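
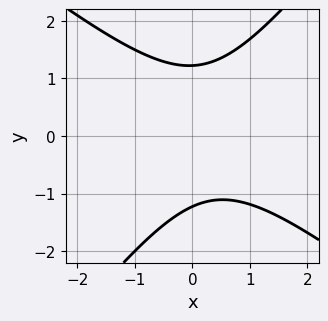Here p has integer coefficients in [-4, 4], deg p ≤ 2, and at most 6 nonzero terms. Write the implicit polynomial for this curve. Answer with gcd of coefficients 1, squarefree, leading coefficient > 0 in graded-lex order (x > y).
2*x^2 + x*y - 2*y^2 - x + 3

(a) The degree is 2 — no degree-1 curve has this shape.
(b) From the visible intercepts: no x-intercept at any integer in the box.
(c) These observations pin down the coefficients.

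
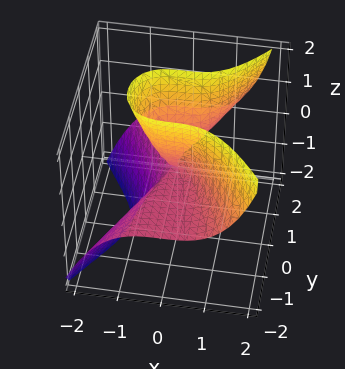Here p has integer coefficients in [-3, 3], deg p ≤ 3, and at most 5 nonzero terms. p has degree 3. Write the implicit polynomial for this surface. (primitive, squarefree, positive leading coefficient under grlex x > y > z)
(a) Degree: the shape is more complex than any degree-2 surface, so deg p = 3.
(b) From the axis intercepts and sections: the visible y-axis segment lies entirely on the surface; it crosses the x-axis at the gridline x = 0.
(c) Fitting integer coefficients to these (and the overall shape) gives p.

3*x^3 - 3*y^2*z + y*z + z^2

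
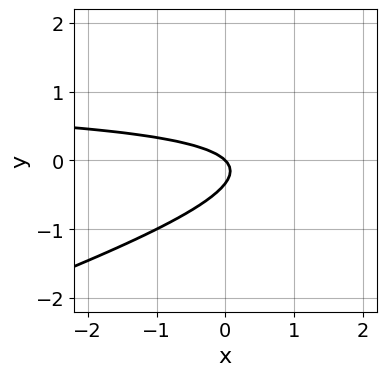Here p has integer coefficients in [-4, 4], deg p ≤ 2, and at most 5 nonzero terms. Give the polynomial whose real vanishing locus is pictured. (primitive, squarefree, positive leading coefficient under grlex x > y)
(a) The degree is 2 — no degree-1 curve has this shape.
(b) Observable constraints: it crosses the y-axis at the gridline y = 0; one x-axis crossing is at x = 0.
(c) Matching integer coefficients to the picture gives p.

x*y - 3*y^2 - x - y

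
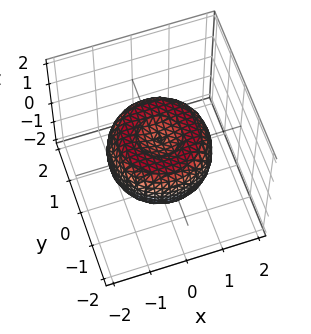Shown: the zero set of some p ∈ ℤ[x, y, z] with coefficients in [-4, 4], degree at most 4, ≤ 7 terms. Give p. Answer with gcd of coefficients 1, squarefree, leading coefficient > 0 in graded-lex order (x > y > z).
1. Degree: no degree-3 surface has this shape, so deg p = 4.
2. Symmetry: every cross-section ⟂ z is a circle, so x, y appear only via x² + y².
3. Observable constraints: a circular section at z = 0 has radius between 1 and 2.
4. These observations pin down the coefficients.

2*x^4 + 4*x^2*y^2 + 2*y^4 - 3*x^2 - 3*y^2 + 3*z^2 - 1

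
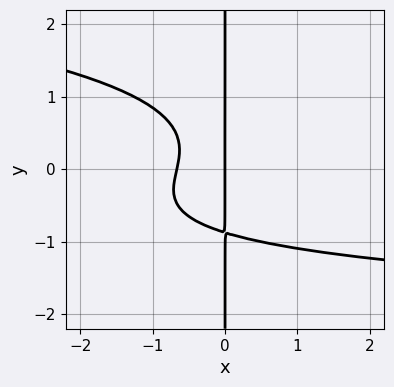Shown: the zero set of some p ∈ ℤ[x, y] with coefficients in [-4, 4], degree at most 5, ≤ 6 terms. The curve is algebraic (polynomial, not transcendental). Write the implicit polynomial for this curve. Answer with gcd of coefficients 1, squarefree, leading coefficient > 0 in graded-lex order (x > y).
3*x*y^3 + x^2*y + 3*x^2 + 2*x

First, the degree is 4 — no degree-3 curve has this shape.
Then, from the axis intercepts and sections: one x-axis crossing is at x = 0; the visible y-axis segment lies entirely on the curve.
Finally, these observations pin down the coefficients.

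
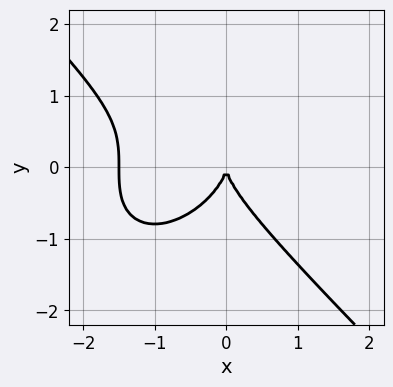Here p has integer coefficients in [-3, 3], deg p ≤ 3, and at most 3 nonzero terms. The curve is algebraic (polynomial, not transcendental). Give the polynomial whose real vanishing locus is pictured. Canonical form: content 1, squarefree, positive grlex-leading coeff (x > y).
(a) deg p = 3. A generic line meets the curve in up to 3 points.
(b) Against the integer gridlines: one x-axis crossing is at x = 0; one y-axis crossing is at y = 0.
(c) Putting this together gives p.

2*x^3 + 2*y^3 + 3*x^2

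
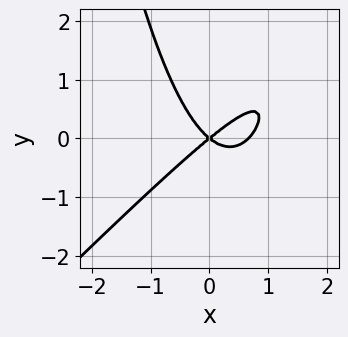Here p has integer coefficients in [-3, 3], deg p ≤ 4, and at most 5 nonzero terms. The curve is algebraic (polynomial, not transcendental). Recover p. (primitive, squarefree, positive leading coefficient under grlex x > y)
3*x^3 - 3*x^2*y - 2*x^2 + 3*y^2

(a) The degree is 3 — no degree-2 curve has this shape.
(b) From the axis intercepts and sections: it meets the x-axis at x = 0 (among the integer gridlines); it crosses the y-axis at the gridline y = 0.
(c) These observations pin down the coefficients.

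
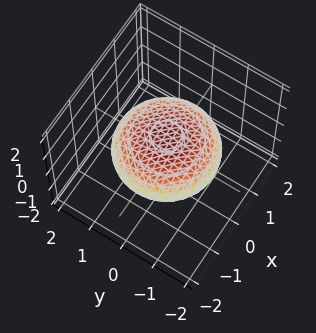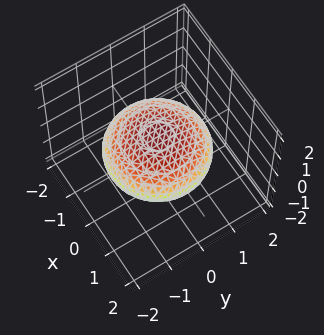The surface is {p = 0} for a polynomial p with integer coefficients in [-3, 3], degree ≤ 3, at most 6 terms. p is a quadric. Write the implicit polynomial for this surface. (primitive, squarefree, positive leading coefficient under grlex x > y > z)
(a) The degree is 2 — a closed, bounded, convex surface; a quadric.
(b) Symmetries: the z ↦ −z reflection is a symmetry, so z appears only in even powers; the surface is invariant under rotation about z: p = q(x² + y², z).
(c) From the visible intercepts: a circular section at z = 0 has radius between 1 and 2.
(d) Assembling these constraints gives the stated polynomial.

x^2 + y^2 + 3*z^2 - 2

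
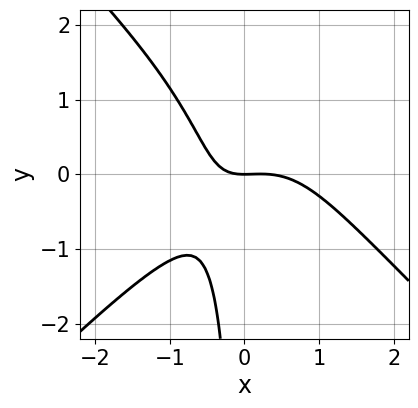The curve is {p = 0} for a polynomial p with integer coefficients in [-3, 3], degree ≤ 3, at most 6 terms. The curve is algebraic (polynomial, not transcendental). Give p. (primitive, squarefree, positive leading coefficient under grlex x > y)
First, deg p = 3. A generic line meets the curve in up to 3 points.
Next, reading off the gridlines: it meets the y-axis at y = 0 (among the integer gridlines); one x-axis crossing is at x = 0.
Finally, solving for integer coefficients yields p as stated.

3*x^3 - 3*x*y^2 - x^2 + 3*x*y + 3*y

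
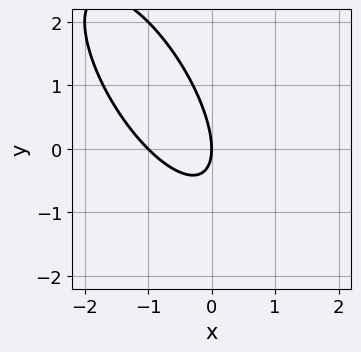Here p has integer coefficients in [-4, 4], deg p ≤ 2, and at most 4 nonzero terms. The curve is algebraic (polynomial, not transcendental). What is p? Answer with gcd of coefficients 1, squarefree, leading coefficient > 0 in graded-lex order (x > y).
2*x^2 + 2*x*y + y^2 + 2*x

The degree is 2 — a generic line meets the curve in up to 2 points.
From the visible intercepts: among the integer gridlines, it crosses the x-axis at x ∈ {-1, 0}; it meets the y-axis at y = 0 (among the integer gridlines).
Assembling these constraints gives the stated polynomial.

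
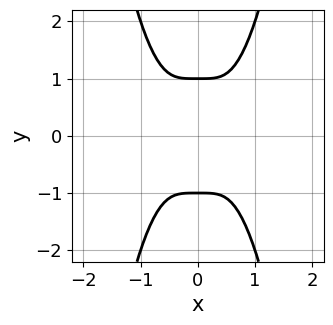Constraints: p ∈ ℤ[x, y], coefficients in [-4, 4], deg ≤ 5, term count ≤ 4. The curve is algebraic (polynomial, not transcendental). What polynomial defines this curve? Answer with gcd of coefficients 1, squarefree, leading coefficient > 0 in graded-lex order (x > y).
3*x^4 - y^2 + 1

1. The degree is 4 — no degree-3 curve has this shape.
2. Symmetries: the x ↦ −x reflection is a symmetry, so x appears only in even powers; it's symmetric under y → −y, forcing even powers of y.
3. Reading off the gridlines: the y-axis gridline crossings are at y ∈ {-1, 1}; the curve avoids every integer x-axis point in the box.
4. Fitting integer coefficients to these (and the overall shape) gives p.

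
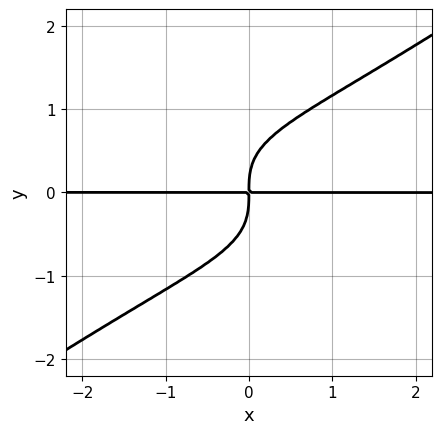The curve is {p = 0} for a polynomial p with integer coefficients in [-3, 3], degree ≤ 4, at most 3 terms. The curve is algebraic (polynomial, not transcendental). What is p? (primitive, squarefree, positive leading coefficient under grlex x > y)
First, the degree is 4 — a generic line meets the curve in up to 4 points.
Next, reading off the gridlines: every point of the x-axis in the box is on the curve.
Finally, together with the visible shape, these determine p as stated.

x^2*y^2 - 2*y^4 + 2*x*y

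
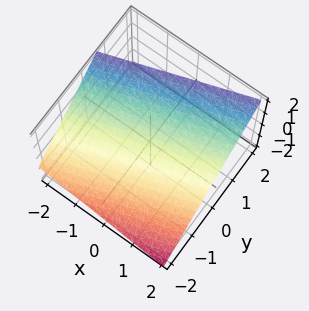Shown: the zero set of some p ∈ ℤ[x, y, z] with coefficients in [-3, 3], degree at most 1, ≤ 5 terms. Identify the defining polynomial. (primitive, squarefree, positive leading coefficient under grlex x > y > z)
x - 3*y + 3*z - 2

The degree is 1 — every cross-section is a straight line — this is a plane.
Against the integer gridlines: it crosses the x-axis at the gridline x = 2.
These observations pin down the coefficients.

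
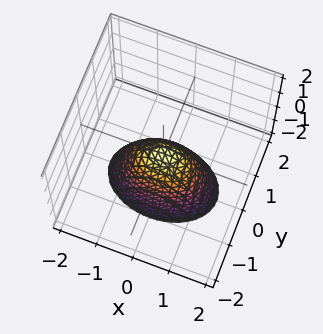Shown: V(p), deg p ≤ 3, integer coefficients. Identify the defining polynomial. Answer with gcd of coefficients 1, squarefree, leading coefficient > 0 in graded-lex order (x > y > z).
x^2 + 2*y^2 + z

First, the degree is 2 — a paraboloid; a quadric.
Then, symmetries: mirror symmetry x ↦ −x ⇒ only even powers of x; the y ↦ −y reflection is a symmetry, so y appears only in even powers.
Then, against the integer gridlines: one x-axis crossing is at x = 0; it crosses the y-axis at the gridline y = 0; one z-axis crossing is at z = 0.
Finally, the integer polynomial consistent with all of this is the stated p.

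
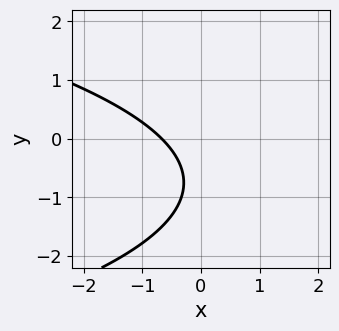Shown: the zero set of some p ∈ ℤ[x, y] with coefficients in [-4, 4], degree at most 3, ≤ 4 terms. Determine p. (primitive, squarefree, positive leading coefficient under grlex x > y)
2*y^2 + 3*x + 3*y + 2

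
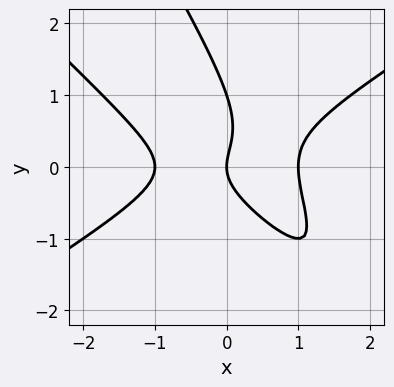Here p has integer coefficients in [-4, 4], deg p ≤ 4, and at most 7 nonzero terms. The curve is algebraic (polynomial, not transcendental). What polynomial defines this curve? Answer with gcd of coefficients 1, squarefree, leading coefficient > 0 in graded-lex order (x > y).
x^3 - 2*x*y^2 - y^3 + y^2 - x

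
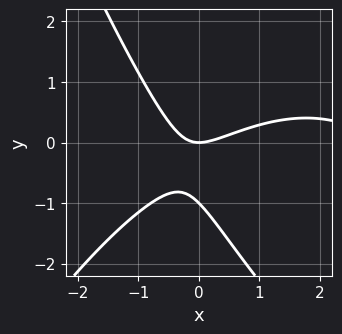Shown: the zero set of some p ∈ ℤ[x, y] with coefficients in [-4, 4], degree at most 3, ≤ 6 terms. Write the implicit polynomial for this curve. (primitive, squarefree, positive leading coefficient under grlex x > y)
x^3 - 3*x^2 + 3*x*y + 3*y^2 + 3*y

1. deg p = 3.
2. Checking where it meets the axes: it crosses the x-axis at the gridline x = 0; among the integer gridlines, it crosses the y-axis at y ∈ {-1, 0}.
3. Putting this together gives p.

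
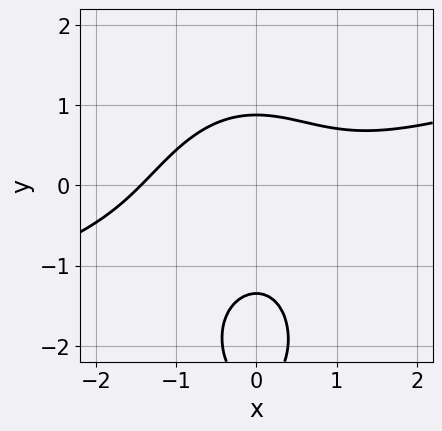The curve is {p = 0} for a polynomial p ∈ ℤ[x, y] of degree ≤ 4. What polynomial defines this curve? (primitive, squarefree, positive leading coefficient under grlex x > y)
1. Degree: the shape is more complex than any degree-2 curve, so deg p = 3.
2. Matching integer coefficients to the picture gives p.

x^3 - 3*x^2*y - y^3 - 3*y^2 + 3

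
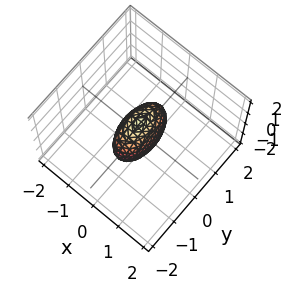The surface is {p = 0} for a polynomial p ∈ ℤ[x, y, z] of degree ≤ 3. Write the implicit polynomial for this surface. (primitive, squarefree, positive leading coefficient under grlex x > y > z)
First, the degree is 2 — bounded and convex; a quadric.
Then, symmetries: the x ↦ −x reflection is a symmetry, so x appears only in even powers; mirror symmetry y ↦ −y ⇒ only even powers of y; mirror symmetry z ↦ −z ⇒ only even powers of z.
Then, from the axis intercepts and sections: the y-axis gridline crossings are at y ∈ {-1, 1}; among the integer gridlines, it crosses the z-axis at z ∈ {-1, 1}.
Finally, together with the visible shape, these determine p as stated.

3*x^2 + y^2 + z^2 - 1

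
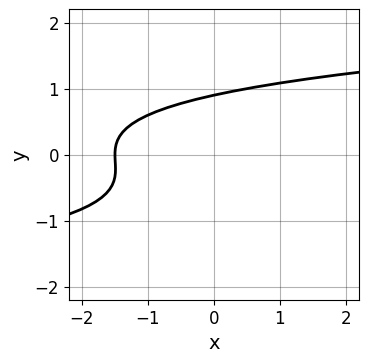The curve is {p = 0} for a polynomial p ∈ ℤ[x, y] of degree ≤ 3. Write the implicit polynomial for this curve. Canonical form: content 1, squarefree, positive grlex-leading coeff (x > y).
3*y^3 + y^2 - 2*x - 3

First, the degree is 3 — a generic line meets the curve in up to 3 points.
Finally, matching integer coefficients to the picture gives p.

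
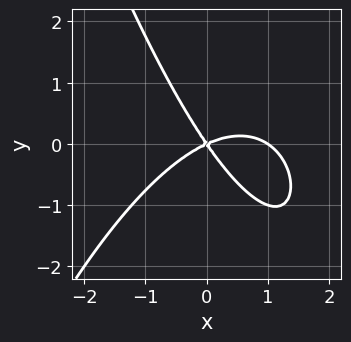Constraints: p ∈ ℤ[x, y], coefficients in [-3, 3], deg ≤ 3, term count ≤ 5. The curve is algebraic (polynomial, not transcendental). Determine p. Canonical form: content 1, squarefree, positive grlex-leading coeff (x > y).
1. The degree is 3 — a generic line meets the curve in up to 3 points.
2. Observable constraints: the x-axis gridline crossings are at x ∈ {0, 1}; it meets the y-axis at y = 0 (among the integer gridlines).
3. Assembling these constraints gives the stated polynomial.

2*x^3 - 2*x^2 + 3*x*y + 3*y^2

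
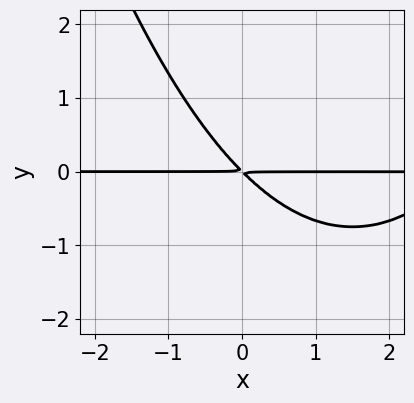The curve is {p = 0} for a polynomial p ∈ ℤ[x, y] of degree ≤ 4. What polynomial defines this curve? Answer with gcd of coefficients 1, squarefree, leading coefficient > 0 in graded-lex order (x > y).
(a) The degree is 3 — a generic line meets the curve in up to 3 points.
(b) Observable constraints: the visible x-axis segment lies entirely on the curve.
(c) Putting this together gives p.

x^2*y - 3*x*y - 3*y^2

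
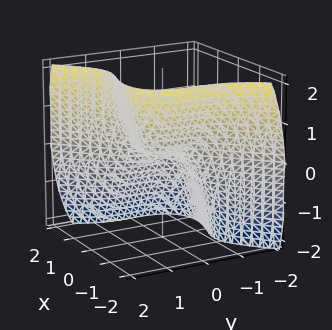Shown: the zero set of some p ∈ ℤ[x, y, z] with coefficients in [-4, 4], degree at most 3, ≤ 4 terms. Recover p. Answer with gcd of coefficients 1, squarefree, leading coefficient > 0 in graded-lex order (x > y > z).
3*x^3 - x*z^2 - 3*y^3 + 3*z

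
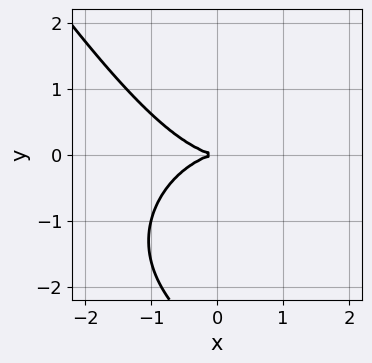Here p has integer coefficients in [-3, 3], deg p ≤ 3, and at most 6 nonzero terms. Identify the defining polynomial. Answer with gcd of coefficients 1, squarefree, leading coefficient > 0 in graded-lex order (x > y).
1. deg p = 3.
2. Checking where it meets the axes: one x-axis crossing is at x = 0; it meets the y-axis at y = 0 (among the integer gridlines).
3. Putting this together gives p.

x^3 + x*y^2 + y^3 + 3*y^2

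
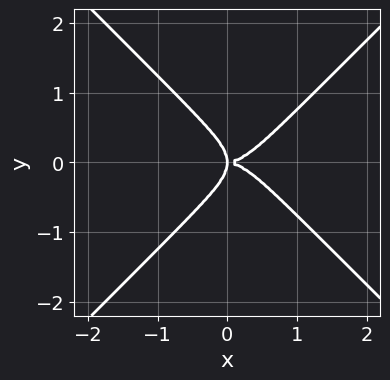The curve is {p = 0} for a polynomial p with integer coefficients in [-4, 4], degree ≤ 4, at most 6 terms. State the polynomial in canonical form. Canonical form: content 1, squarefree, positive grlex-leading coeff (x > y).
(a) The degree is 4 — a generic line meets the curve in up to 4 points.
(b) Symmetries: the y ↦ −y reflection is a symmetry, so y appears only in even powers.
(c) Against the integer gridlines: one y-axis crossing is at y = 0; it meets the x-axis at x = 0 (among the integer gridlines).
(d) Solving for integer coefficients yields p as stated.

x^4 + 2*x^2*y^2 - 3*y^4 - 2*x*y^2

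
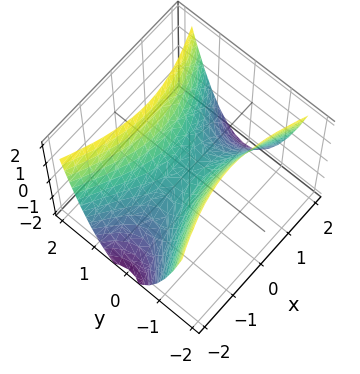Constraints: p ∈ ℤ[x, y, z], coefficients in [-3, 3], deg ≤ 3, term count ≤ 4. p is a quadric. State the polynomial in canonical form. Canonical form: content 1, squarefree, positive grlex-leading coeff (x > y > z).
x^2 - 3*y^2 + 2*z

Degree: a hyperbolic paraboloid; a quadric, so deg p = 2.
Symmetries: mirror symmetry y ↦ −y ⇒ only even powers of y; it's symmetric under x → −x, forcing even powers of x.
Against the integer gridlines: one z-axis crossing is at z = 0; it meets the x-axis at x = 0 (among the integer gridlines); one y-axis crossing is at y = 0.
Putting this together gives p.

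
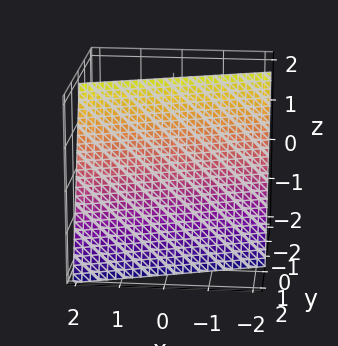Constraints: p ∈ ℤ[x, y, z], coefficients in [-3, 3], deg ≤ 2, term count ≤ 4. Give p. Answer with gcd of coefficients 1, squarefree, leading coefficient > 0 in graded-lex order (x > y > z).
x - 3*y - z + 2

deg p = 1. Every cross-section is a straight line — this is a plane.
Against the integer gridlines: one z-axis crossing is at z = 2; one x-axis crossing is at x = -2.
Solving for integer coefficients yields p as stated.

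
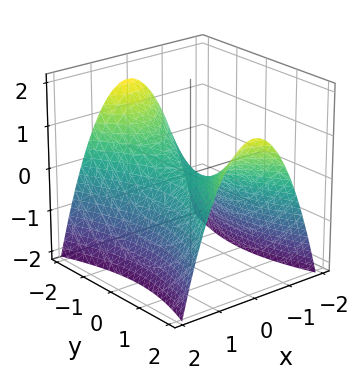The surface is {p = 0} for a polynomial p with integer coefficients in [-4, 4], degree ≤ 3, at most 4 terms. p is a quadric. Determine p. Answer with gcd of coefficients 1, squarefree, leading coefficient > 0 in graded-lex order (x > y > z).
3*x^2 - y^2 + 3*z

(a) The degree is 2 — a saddle surface; a quadric.
(b) Symmetries: it's symmetric under y → −y, forcing even powers of y; the x ↦ −x reflection is a symmetry, so x appears only in even powers.
(c) Observable constraints: it meets the z-axis at z = 0 (among the integer gridlines); it meets the x-axis at x = 0 (among the integer gridlines); one y-axis crossing is at y = 0.
(d) Fitting integer coefficients to these (and the overall shape) gives p.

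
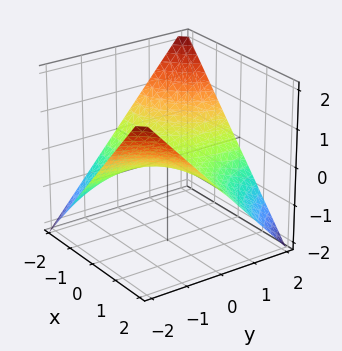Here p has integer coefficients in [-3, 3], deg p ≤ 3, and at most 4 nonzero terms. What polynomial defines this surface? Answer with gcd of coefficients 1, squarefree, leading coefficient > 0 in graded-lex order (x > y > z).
The degree is 2 — a hyperbolic paraboloid; a quadric.
Checking where it meets the axes: the visible y-axis segment lies entirely on the surface; the visible x-axis segment lies entirely on the surface; it crosses the z-axis at the gridline z = 0.
Assembling these constraints gives the stated polynomial.

x*y + 2*z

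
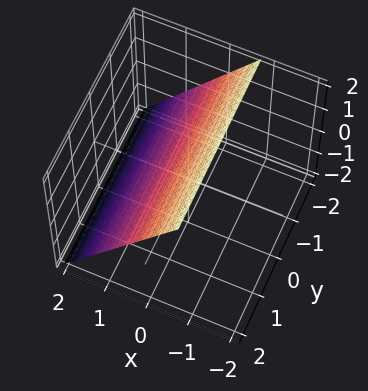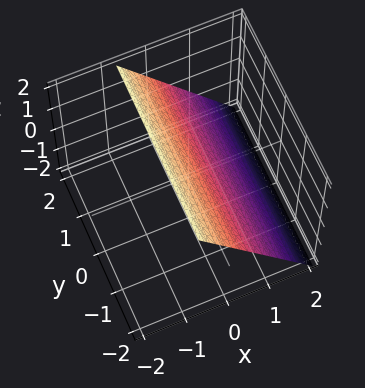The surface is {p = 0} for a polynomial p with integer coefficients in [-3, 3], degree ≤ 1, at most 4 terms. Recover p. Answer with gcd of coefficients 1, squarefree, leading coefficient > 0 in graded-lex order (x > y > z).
3*x + 2*z - 2

First, degree: the surface is flat (a plane), so deg p = 1.
Then, checking where it meets the axes: it misses every integer gridline on the y-axis; it meets the z-axis at z = 1 (among the integer gridlines).
Finally, assembling these constraints gives the stated polynomial.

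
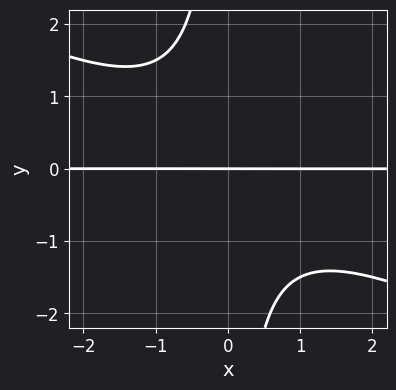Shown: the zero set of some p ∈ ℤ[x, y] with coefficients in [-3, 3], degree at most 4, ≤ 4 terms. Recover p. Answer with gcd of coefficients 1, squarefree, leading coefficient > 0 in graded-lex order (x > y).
x^2*y + 2*x*y^2 + 2*y

First, deg p = 3. A generic line meets the curve in up to 3 points.
Next, checking where it meets the axes: every point of the x-axis in the box is on the curve; one y-axis crossing is at y = 0.
Finally, these observations pin down the coefficients.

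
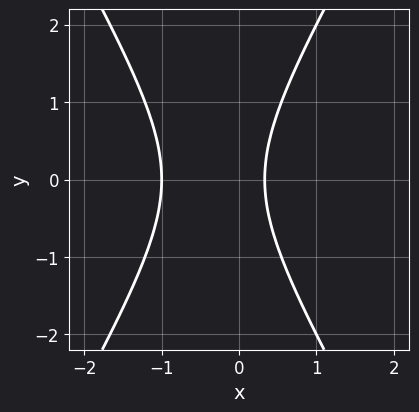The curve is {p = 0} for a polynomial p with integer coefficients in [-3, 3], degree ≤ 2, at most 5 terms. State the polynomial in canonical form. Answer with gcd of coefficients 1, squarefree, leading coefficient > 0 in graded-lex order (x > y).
(a) deg p = 2.
(b) Symmetries: mirror symmetry y ↦ −y ⇒ only even powers of y.
(c) From the visible intercepts: no y-intercept at any integer in the box; it crosses the x-axis at the gridline x = -1.
(d) Together with the visible shape, these determine p as stated.

3*x^2 - y^2 + 2*x - 1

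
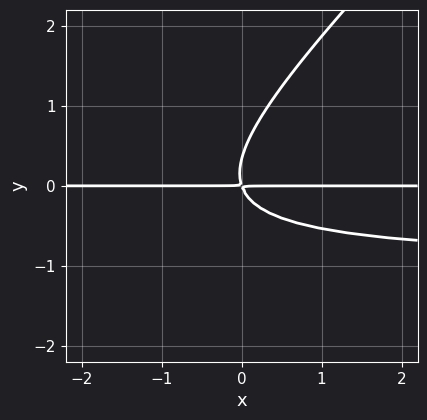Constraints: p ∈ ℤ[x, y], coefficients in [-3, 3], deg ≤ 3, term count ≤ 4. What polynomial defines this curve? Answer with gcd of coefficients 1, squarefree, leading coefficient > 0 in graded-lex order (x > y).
The degree is 3 — the shape is more complex than any degree-2 curve.
Against the integer gridlines: every point of the x-axis in the box is on the curve.
Putting this together gives p.

3*x*y^2 - 3*y^3 + 3*x*y + y^2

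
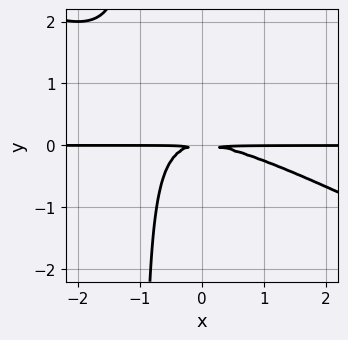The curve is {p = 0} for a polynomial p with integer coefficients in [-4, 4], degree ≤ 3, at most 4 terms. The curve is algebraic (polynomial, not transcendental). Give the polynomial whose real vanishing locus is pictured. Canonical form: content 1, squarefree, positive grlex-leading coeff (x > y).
x^2*y + 2*x*y^2 + 2*y^2

1. The degree is 3 — the shape is more complex than any degree-2 curve.
2. From the visible intercepts: every point of the x-axis in the box is on the curve.
3. Fitting integer coefficients to these (and the overall shape) gives p.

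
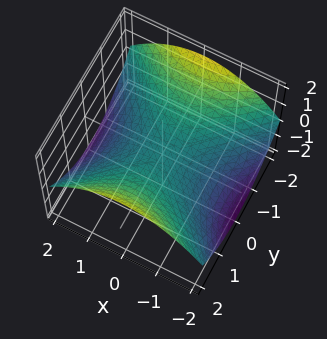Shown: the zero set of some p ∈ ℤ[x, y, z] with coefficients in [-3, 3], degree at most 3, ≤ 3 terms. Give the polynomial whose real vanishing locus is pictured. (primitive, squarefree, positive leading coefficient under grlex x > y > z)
(a) deg p = 2. A hyperbolic paraboloid; a quadric.
(b) Symmetries: mirror symmetry x ↦ −x ⇒ only even powers of x; the y ↦ −y reflection is a symmetry, so y appears only in even powers.
(c) Checking where it meets the axes: it crosses the y-axis at the gridline y = 0; one x-axis crossing is at x = 0; it meets the z-axis at z = 0 (among the integer gridlines).
(d) Solving for integer coefficients yields p as stated.

x^2 - y^2 + 3*z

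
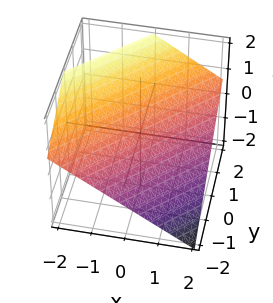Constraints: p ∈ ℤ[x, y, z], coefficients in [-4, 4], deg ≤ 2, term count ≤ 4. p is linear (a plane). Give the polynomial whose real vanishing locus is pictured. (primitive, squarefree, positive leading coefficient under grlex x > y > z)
1. The degree is 1 — the surface is flat (a plane).
2. From the visible intercepts: one x-axis crossing is at x = 1; it meets the y-axis at y = -1 (among the integer gridlines).
3. Together with the visible shape, these determine p as stated.

2*x - 2*y + 3*z - 2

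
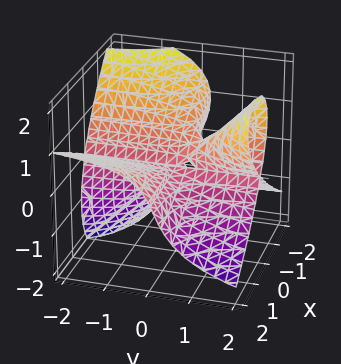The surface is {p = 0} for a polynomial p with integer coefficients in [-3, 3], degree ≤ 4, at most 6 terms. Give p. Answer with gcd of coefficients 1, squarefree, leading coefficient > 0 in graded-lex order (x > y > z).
deg p = 3. The shape is more complex than any degree-2 surface.
Observable constraints: it meets the z-axis at z = 0 (among the integer gridlines); every point of the x-axis in the box is on the surface.
Assembling these constraints gives the stated polynomial. Check: (0, -2, 0) on the y-axis lies on the surface, and p(0, -2, 0) = 0. ✓

x^2*y - x*y*z - y*z^2 + z^3 + x*z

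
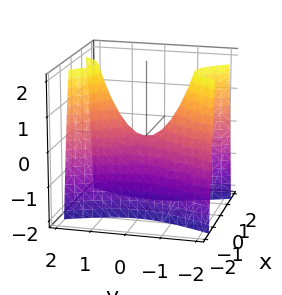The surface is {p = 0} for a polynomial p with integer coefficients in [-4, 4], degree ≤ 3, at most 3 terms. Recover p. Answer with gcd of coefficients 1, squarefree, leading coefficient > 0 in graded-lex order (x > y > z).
3*x^2 - y^2 + z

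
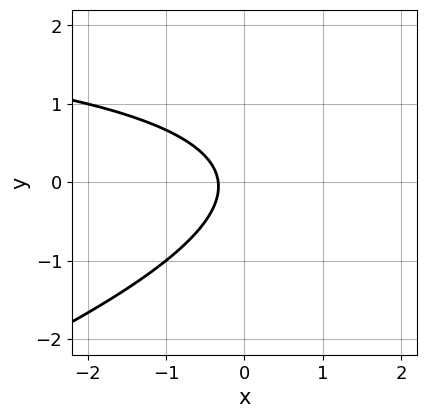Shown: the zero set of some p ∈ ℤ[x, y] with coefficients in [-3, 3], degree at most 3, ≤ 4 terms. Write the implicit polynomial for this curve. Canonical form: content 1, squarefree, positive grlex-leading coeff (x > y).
x*y - 3*y^2 - 3*x - 1

First, the degree is 2 — no degree-1 curve has this shape.
Next, observable constraints: it misses every integer gridline on the y-axis.
Finally, solving for integer coefficients yields p as stated.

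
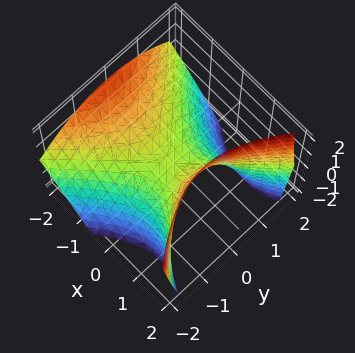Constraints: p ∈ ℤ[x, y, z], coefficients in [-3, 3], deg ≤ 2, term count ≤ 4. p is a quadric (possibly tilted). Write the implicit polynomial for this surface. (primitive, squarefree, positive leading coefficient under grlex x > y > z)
2*x^2 + 2*x*z - 2*y^2 - 3*z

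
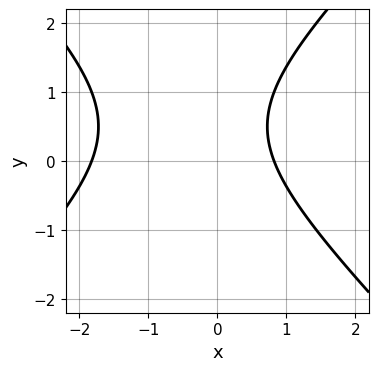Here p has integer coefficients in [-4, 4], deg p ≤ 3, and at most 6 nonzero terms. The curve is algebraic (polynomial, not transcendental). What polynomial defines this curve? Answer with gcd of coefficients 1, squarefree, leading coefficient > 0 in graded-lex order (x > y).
2*x^2 - 2*y^2 + 2*x + 2*y - 3

The degree is 2 — a generic line meets the curve in up to 2 points.
From the axis intercepts and sections: no y-intercept at any integer in the box.
Fitting integer coefficients to these (and the overall shape) gives p.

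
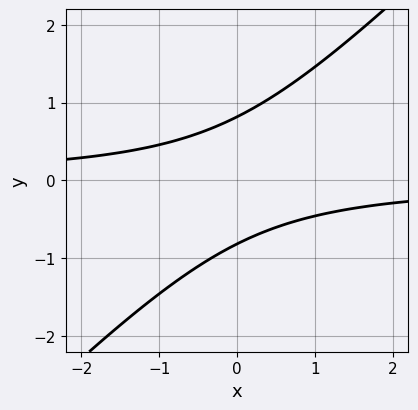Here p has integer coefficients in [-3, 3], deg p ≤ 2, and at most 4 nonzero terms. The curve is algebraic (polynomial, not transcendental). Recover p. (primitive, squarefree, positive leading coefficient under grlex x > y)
3*x*y - 3*y^2 + 2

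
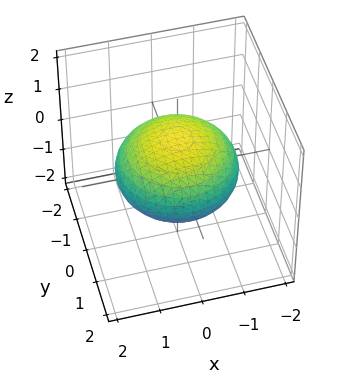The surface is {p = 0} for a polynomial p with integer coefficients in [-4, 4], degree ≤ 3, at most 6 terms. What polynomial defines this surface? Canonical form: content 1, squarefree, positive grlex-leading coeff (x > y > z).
(a) Degree: a closed, bounded, convex surface; a quadric, so deg p = 2.
(b) Symmetries: mirror symmetry z ↦ −z ⇒ only even powers of z; the surface is invariant under rotation about z: p = q(x² + y², z).
(c) From the visible intercepts: a circular section at z = 0 has radius between 1 and 2; the z-axis gridline crossings are at z ∈ {-1, 1}.
(d) Together with the visible shape, these determine p as stated.

x^2 + y^2 + 2*z^2 - 2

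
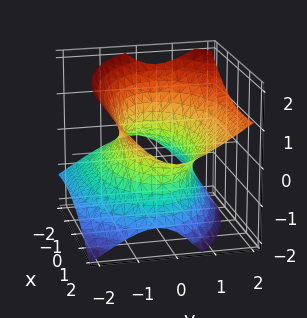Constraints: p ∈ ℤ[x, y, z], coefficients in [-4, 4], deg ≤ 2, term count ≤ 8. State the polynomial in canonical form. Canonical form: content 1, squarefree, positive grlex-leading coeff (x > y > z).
x^2 - 2*x*z + 3*y^2 - 2*y*z - 3*z^2 - 3

(a) Degree: the shape is more complex than any degree-1 surface, so deg p = 2.
(b) Checking where it meets the axes: the y-axis gridline crossings are at y ∈ {-1, 1}; it misses every integer gridline on the z-axis.
(c) Fitting integer coefficients to these (and the overall shape) gives p.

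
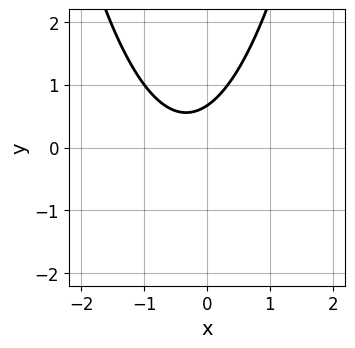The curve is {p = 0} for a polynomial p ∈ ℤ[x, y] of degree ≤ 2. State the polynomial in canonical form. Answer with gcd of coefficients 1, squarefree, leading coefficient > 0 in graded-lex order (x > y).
3*x^2 + 2*x - 3*y + 2

(a) Degree: a generic line meets the curve in up to 2 points, so deg p = 2.
(b) Against the integer gridlines: no x-intercept at any integer in the box.
(c) Solving for integer coefficients yields p as stated.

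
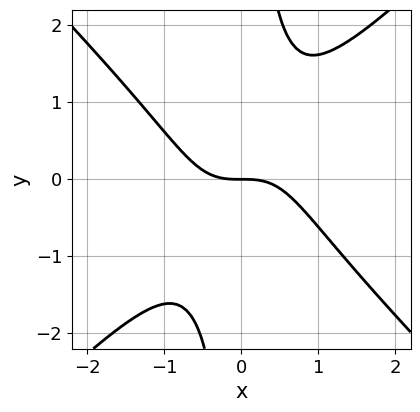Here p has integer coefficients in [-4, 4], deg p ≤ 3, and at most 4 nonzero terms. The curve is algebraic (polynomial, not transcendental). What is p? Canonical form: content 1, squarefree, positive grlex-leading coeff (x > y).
x^3 - x*y^2 + y

The degree is 3 — no degree-2 curve has this shape.
From the axis intercepts and sections: one y-axis crossing is at y = 0; one x-axis crossing is at x = 0.
Putting this together gives p.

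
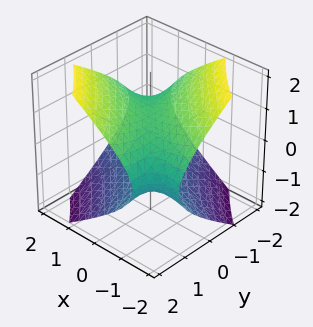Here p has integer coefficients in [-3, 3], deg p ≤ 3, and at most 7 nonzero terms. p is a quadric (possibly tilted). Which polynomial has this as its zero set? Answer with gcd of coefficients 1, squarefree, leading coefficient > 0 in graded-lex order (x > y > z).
First, degree: a generic line meets the surface in up to 2 points, so deg p = 2.
Then, reading off the gridlines: it misses every integer gridline on the x-axis; the surface avoids every integer y-axis point in the box.
Finally, matching integer coefficients to the picture gives p.

x^2 + 3*x*y + y^2 - 3*z^2 + 2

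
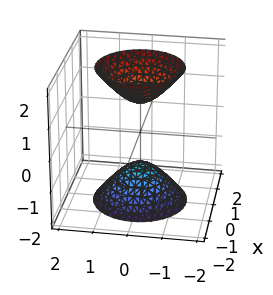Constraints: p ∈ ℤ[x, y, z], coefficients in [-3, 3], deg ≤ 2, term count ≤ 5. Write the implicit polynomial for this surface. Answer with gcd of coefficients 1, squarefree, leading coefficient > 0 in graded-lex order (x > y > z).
1. There are 2 components. They look like related sheets of one shape, so recover p as a whole.
2. deg p = 2. Two sheets facing apart; a quadric.
3. Symmetries: rotational symmetry about the z-axis ⇒ p depends on x, y only through x² + y²; it's symmetric under z → −z, forcing even powers of z.
4. Observable constraints: no y-intercept at any integer in the box; a circular section at z = 2 has radius between 1 and 2; the z-axis gridline crossings are at z ∈ {-1, 1}; it misses every integer gridline on the x-axis.
5. Putting this together gives p.

2*x^2 + 2*y^2 - z^2 + 1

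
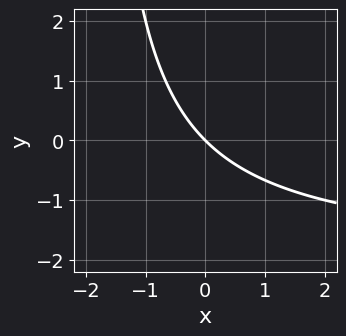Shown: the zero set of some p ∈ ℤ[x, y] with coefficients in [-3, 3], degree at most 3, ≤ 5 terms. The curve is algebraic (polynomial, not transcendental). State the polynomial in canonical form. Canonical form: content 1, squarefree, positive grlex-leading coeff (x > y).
x*y + 2*x + 2*y

1. The degree is 2 — the shape is more complex than any degree-1 curve.
2. Observable constraints: one y-axis crossing is at y = 0; it meets the x-axis at x = 0 (among the integer gridlines).
3. Matching integer coefficients to the picture gives p.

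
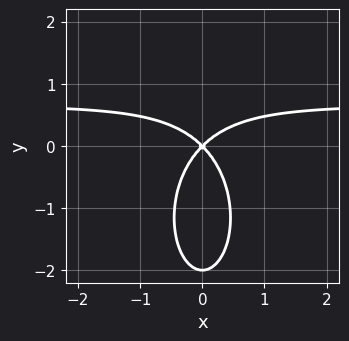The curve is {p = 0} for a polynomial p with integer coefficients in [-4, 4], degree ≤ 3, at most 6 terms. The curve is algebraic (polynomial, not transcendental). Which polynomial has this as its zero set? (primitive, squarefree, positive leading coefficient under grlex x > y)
3*x^2*y + y^3 - 2*x^2 + 2*y^2

Degree: no degree-2 curve has this shape, so deg p = 3.
Symmetries: it's symmetric under x → −x, forcing even powers of x.
From the visible intercepts: it crosses the x-axis at the gridline x = 0; among the integer gridlines, it crosses the y-axis at y ∈ {-2, 0}.
Fitting integer coefficients to these (and the overall shape) gives p.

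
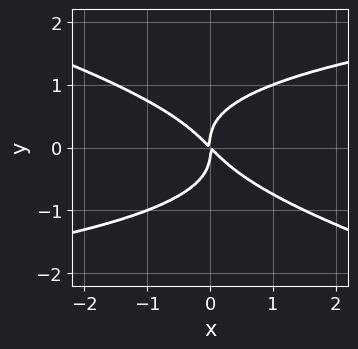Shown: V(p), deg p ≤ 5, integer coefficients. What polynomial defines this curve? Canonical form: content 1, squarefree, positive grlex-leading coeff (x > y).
x*y^3 + 3*y^4 - 2*x^2 - 2*x*y

1. The degree is 4 — the shape is more complex than any degree-3 curve.
2. From the visible intercepts: it meets the x-axis at x = 0 (among the integer gridlines); it crosses the y-axis at the gridline y = 0.
3. Solving for integer coefficients yields p as stated.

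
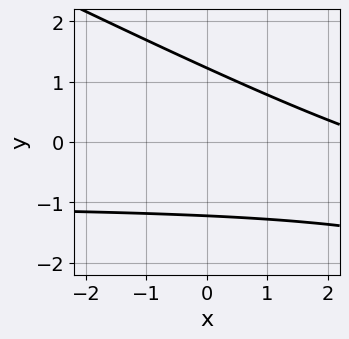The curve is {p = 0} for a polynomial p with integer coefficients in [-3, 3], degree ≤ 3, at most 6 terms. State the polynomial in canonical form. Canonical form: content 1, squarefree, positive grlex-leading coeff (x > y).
(a) deg p = 2. The shape is more complex than any degree-1 curve.
(b) Against the integer gridlines: it misses every integer gridline on the x-axis.
(c) Solving for integer coefficients yields p as stated.

x*y + 2*y^2 + x - 3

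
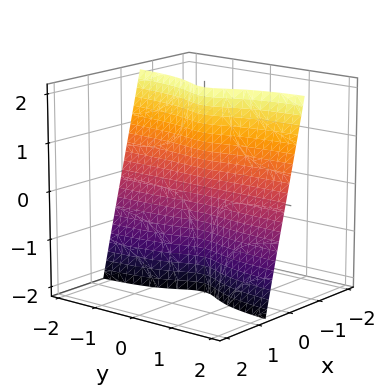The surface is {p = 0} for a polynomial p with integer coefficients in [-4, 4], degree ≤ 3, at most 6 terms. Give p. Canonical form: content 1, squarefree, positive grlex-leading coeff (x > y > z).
x^3 + 3*x*y^2 + y^2*z + 2*x

The degree is 3 — no degree-2 surface has this shape.
From the visible intercepts: one x-axis crossing is at x = 0; every point of the z-axis in the box is on the surface; the visible y-axis segment lies entirely on the surface.
Matching integer coefficients to the picture gives p.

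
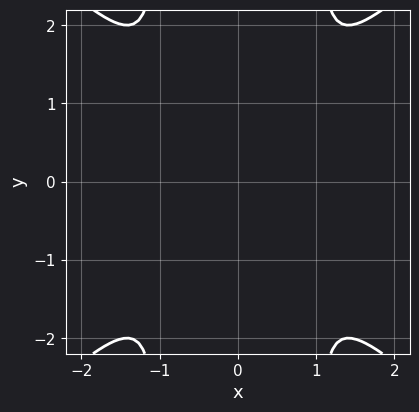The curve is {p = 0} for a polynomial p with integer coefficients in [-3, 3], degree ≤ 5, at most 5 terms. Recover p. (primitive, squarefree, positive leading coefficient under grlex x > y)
deg p = 4. The shape is more complex than any degree-3 curve.
Symmetries: it's symmetric under x → −x, forcing even powers of x; the y ↦ −y reflection is a symmetry, so y appears only in even powers.
Fitting integer coefficients to these (and the overall shape) gives p.

x^4 - x^2*y^2 + y^2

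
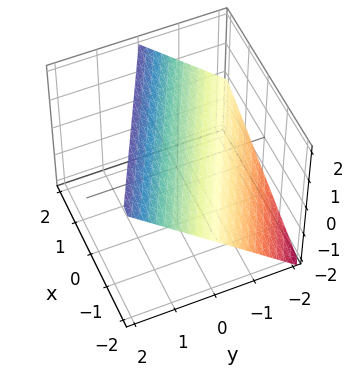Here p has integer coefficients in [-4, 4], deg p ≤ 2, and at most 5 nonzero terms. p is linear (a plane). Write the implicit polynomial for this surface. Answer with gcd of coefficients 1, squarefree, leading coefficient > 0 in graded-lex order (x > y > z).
x + 2*y - 2*z + 2

First, deg p = 1. The surface is flat (a plane).
Next, from the axis intercepts and sections: one x-axis crossing is at x = -2; it crosses the y-axis at the gridline y = -1.
Finally, fitting integer coefficients to these (and the overall shape) gives p. Check: (0, 0, 1) on the z-axis lies on the surface, and p(0, 0, 1) = 0. ✓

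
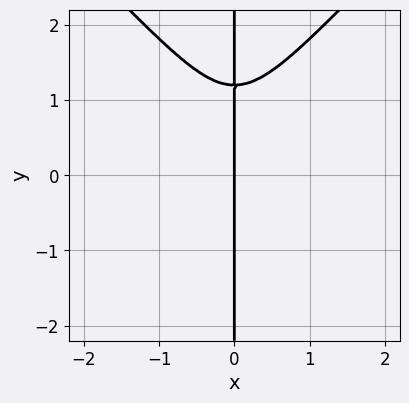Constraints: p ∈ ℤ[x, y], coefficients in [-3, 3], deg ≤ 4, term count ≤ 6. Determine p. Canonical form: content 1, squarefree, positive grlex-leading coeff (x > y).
First, the degree is 4 — the shape is more complex than any degree-3 curve.
Then, observable constraints: every point of the y-axis in the box is on the curve; one x-axis crossing is at x = 0.
Finally, assembling these constraints gives the stated polynomial.

2*x^3*y - 2*x*y^3 + 3*x^3 + x*y^2 + 2*x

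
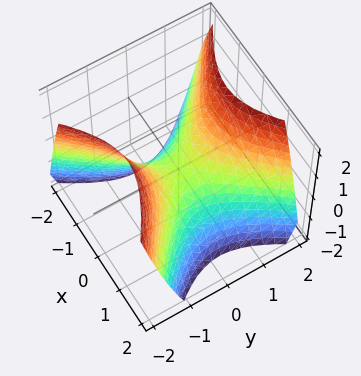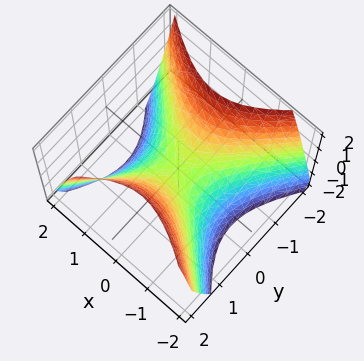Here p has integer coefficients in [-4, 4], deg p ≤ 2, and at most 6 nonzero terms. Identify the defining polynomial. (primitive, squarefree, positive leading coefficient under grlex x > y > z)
1. The degree is 2 — the shape is more complex than any degree-1 surface.
2. Checking where it meets the axes: one z-axis crossing is at z = 0; it meets the y-axis at y = 0 (among the integer gridlines).
3. Putting this together gives p.

3*x^2 + x*y - 3*y^2 + 3*z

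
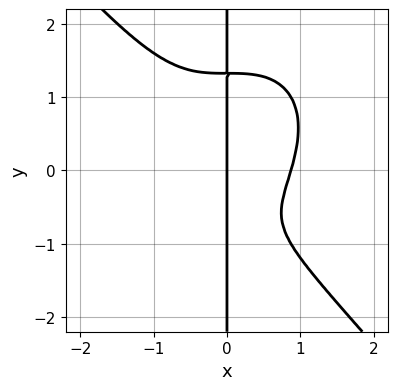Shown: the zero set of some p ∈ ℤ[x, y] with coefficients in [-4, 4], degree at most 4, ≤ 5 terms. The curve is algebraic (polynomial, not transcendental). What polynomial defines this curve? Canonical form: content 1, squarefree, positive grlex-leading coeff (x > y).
3*x^4 + 2*x*y^3 - 2*x*y - 2*x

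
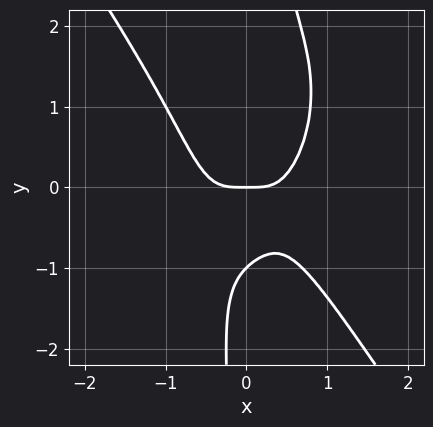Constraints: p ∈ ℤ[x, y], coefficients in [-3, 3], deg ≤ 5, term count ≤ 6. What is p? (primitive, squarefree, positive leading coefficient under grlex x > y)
1. Degree: a generic line meets the curve in up to 4 points, so deg p = 4.
2. From the visible intercepts: among the integer gridlines, it crosses the y-axis at y ∈ {-1, 0}; it crosses the x-axis at the gridline x = 0.
3. Together with the visible shape, these determine p as stated.

3*x^4 + x*y^3 - y^2 - y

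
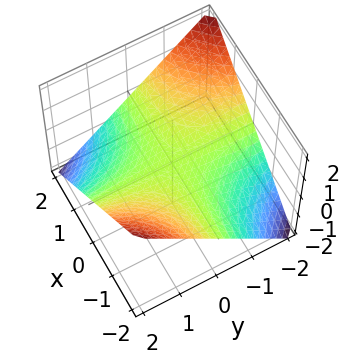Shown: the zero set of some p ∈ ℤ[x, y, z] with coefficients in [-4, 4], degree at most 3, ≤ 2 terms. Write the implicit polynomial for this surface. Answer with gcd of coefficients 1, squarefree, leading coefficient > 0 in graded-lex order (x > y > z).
x*y + 2*z

Degree: a hyperbolic paraboloid; a quadric, so deg p = 2.
Reading off the gridlines: it meets the z-axis at z = 0 (among the integer gridlines); every point of the x-axis in the box is on the surface; every point of the y-axis in the box is on the surface.
Putting this together gives p.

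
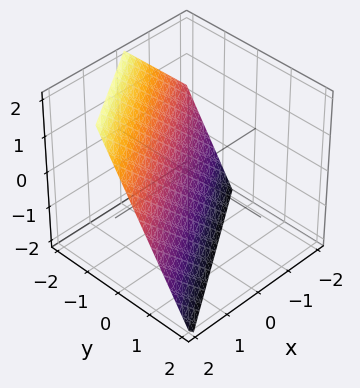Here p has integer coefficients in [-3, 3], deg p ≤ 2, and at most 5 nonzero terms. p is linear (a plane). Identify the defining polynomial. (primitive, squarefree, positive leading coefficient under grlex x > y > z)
1. Degree: the surface is flat (a plane), so deg p = 1.
2. From the axis intercepts and sections: it meets the x-axis at x = 1 (among the integer gridlines); it crosses the z-axis at the gridline z = -1.
3. The integer polynomial consistent with all of this is the stated p.

2*x - 3*y - 2*z - 2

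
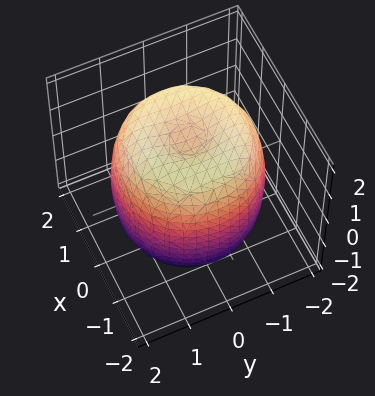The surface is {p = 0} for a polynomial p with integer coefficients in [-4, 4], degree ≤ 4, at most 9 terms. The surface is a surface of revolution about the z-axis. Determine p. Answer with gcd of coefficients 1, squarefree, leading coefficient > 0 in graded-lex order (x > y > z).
x^4 + 2*x^2*y^2 + y^4 - 2*x^2 - 2*y^2 + z^2 - 2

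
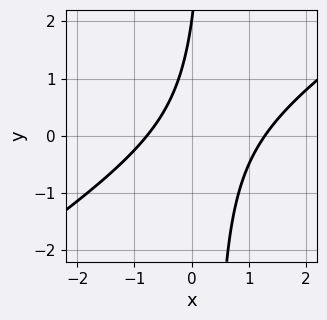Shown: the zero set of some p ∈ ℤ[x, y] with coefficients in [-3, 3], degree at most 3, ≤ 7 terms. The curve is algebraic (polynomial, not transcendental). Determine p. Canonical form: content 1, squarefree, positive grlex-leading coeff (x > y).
Degree: no degree-1 curve has this shape, so deg p = 2.
From the visible intercepts: it meets the y-axis at y = 2 (among the integer gridlines).
Putting this together gives p.

2*x^2 - 3*x*y - x + y - 2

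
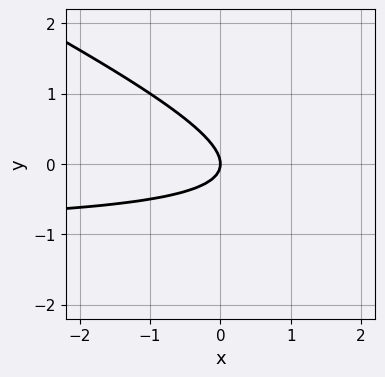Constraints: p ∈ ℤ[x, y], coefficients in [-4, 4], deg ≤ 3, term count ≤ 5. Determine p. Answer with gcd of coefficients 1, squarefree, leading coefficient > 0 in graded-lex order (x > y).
(a) deg p = 2. A generic line meets the curve in up to 2 points.
(b) Observable constraints: one x-axis crossing is at x = 0; it crosses the y-axis at the gridline y = 0.
(c) The integer polynomial consistent with all of this is the stated p.

x*y + 2*y^2 + x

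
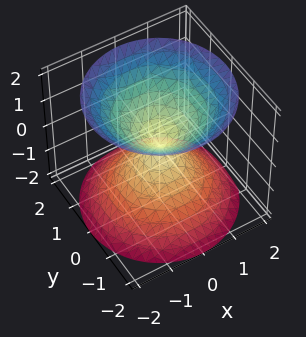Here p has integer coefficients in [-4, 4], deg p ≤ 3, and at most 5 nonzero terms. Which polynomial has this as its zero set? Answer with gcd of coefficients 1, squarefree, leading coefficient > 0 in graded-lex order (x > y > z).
(a) I count 2 distinct pieces. They look like related sheets of one shape, so recover p as a whole.
(b) deg p = 2. A double cone through the origin; a quadric.
(c) Symmetries: it's symmetric under z → −z, forcing even powers of z; rotational symmetry about the z-axis ⇒ p depends on x, y only through x² + y².
(d) From the axis intercepts and sections: it meets the y-axis at y = 0 (among the integer gridlines); it crosses the x-axis at the gridline x = 0; a circular section at z = 1 has radius exactly 1; one z-axis crossing is at z = 0.
(e) Solving for integer coefficients yields p as stated.

x^2 + y^2 - z^2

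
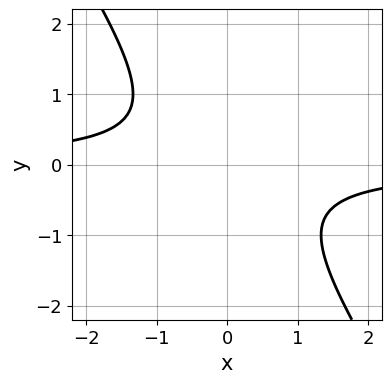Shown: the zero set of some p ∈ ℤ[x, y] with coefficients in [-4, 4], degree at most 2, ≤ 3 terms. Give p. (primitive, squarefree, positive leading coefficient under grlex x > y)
3*x*y + 2*y^2 + 2

First, deg p = 2.
Then, against the integer gridlines: the curve avoids every integer y-axis point in the box; no x-intercept at any integer in the box.
Finally, the integer polynomial consistent with all of this is the stated p.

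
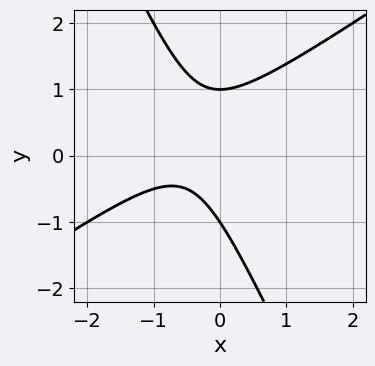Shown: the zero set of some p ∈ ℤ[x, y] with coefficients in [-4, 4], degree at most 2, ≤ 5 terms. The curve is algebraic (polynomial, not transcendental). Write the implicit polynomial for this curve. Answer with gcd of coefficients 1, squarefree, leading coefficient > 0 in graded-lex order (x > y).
First, deg p = 2. The shape is more complex than any degree-1 curve.
Next, from the visible intercepts: the y-axis gridline crossings are at y ∈ {-1, 1}; it misses every integer gridline on the x-axis.
Finally, matching integer coefficients to the picture gives p.

3*x^2 - 3*x*y - 2*y^2 + 3*x + 2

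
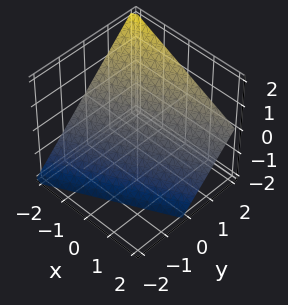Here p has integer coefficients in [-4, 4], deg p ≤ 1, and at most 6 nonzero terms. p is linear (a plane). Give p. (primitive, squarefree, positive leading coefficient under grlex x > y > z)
x - 2*y + 2*z + 2

1. Degree: the surface is flat (a plane), so deg p = 1.
2. From the visible intercepts: one y-axis crossing is at y = 1; it meets the z-axis at z = -1 (among the integer gridlines); it crosses the x-axis at the gridline x = -2.
3. Solving for integer coefficients yields p as stated.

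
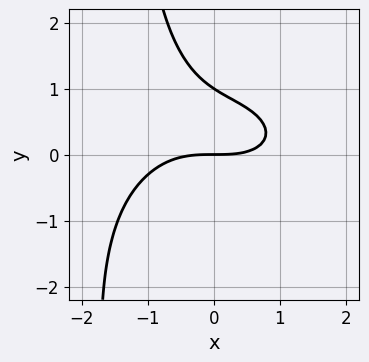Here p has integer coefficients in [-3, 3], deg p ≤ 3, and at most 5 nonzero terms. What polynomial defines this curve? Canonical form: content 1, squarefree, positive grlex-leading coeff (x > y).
x^3 + 2*x*y^2 + 3*y^2 - 3*y

First, deg p = 3. A generic line meets the curve in up to 3 points.
Then, reading off the gridlines: among the integer gridlines, it crosses the y-axis at y ∈ {0, 1}; one x-axis crossing is at x = 0.
Finally, the integer polynomial consistent with all of this is the stated p.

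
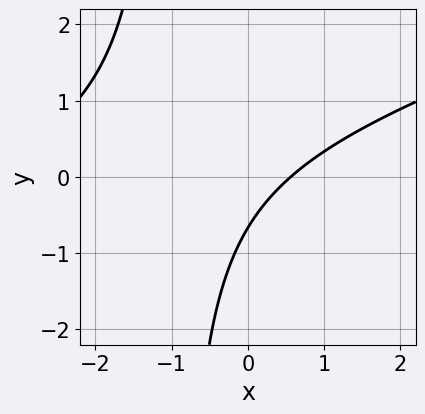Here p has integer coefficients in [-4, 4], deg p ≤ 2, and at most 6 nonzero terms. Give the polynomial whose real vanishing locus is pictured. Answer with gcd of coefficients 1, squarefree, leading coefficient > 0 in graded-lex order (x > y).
x^2 - 3*x*y + 3*x - 3*y - 2

1. The degree is 2 — a generic line meets the curve in up to 2 points.
2. Matching integer coefficients to the picture gives p.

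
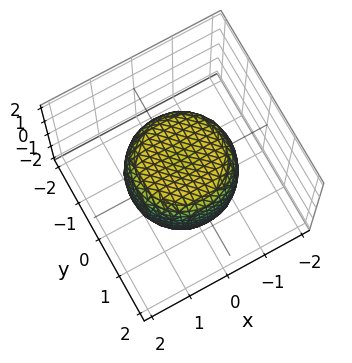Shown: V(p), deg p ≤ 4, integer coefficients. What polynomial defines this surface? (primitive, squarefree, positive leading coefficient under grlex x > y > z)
x^4 + 2*x^2*y^2 + y^4 - x^2 - y^2 + z^2 - 1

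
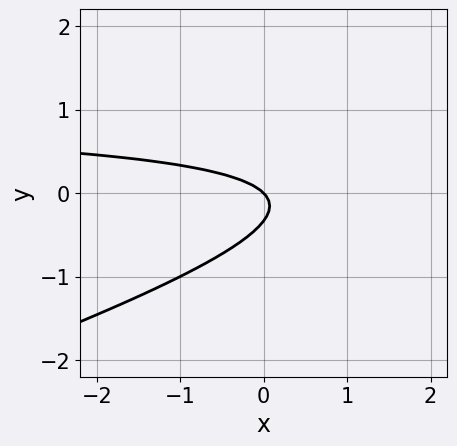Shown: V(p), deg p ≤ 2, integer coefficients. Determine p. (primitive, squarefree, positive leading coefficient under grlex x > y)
1. deg p = 2. The shape is more complex than any degree-1 curve.
2. From the visible intercepts: one x-axis crossing is at x = 0; it meets the y-axis at y = 0 (among the integer gridlines).
3. Solving for integer coefficients yields p as stated.

x*y - 3*y^2 - x - y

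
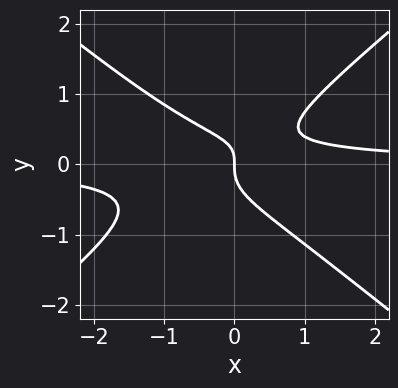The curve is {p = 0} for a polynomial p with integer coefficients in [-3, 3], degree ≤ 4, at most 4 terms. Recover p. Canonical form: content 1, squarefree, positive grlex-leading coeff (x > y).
2*x^2*y - 3*y^3 + x*y - x

1. The degree is 3 — no degree-2 curve has this shape.
2. Observable constraints: one x-axis crossing is at x = 0; one y-axis crossing is at y = 0.
3. These observations pin down the coefficients.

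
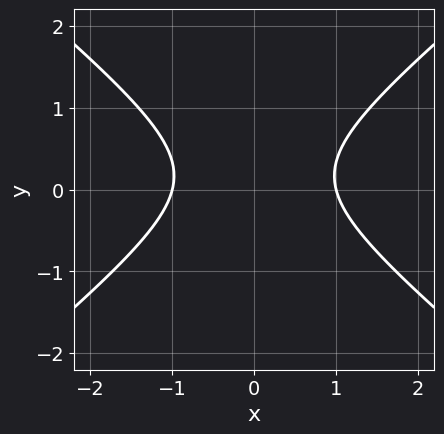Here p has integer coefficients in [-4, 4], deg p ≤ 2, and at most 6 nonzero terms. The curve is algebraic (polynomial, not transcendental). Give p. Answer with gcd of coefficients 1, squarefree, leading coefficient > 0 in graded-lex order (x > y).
2*x^2 - 3*y^2 + y - 2

First, the degree is 2 — a generic line meets the curve in up to 2 points.
Next, symmetries: mirror symmetry x ↦ −x ⇒ only even powers of x.
Then, checking where it meets the axes: the x-axis gridline crossings are at x ∈ {-1, 1}; it misses every integer gridline on the y-axis.
Finally, the integer polynomial consistent with all of this is the stated p.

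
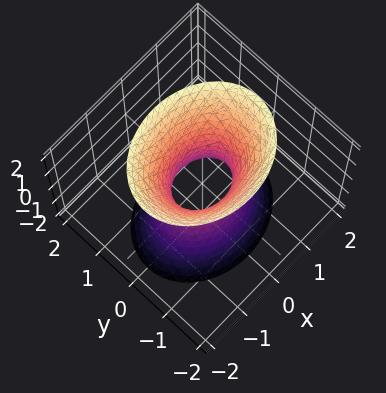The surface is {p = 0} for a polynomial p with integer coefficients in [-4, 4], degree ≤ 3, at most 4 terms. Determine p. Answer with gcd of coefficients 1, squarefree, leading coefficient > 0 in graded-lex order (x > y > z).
2*x^2 + 3*y^2 - z^2 - 1

First, deg p = 2. One connected sheet with a waist; a quadric.
Then, symmetries: mirror symmetry z ↦ −z ⇒ only even powers of z; mirror symmetry y ↦ −y ⇒ only even powers of y; mirror symmetry x ↦ −x ⇒ only even powers of x.
Then, observable constraints: the surface avoids every integer z-axis point in the box.
Finally, solving for integer coefficients yields p as stated.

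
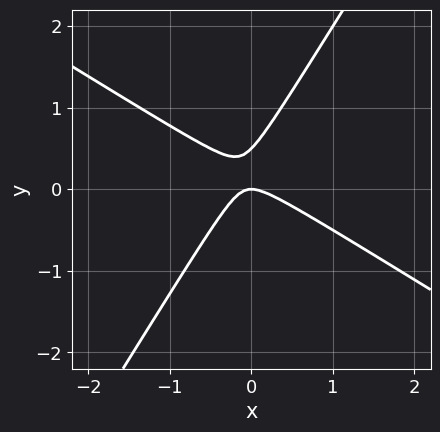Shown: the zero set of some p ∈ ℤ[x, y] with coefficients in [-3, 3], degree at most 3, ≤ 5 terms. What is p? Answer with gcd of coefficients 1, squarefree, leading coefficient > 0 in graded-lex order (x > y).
2*x^2 + 2*x*y - 2*y^2 + y

First, the degree is 2 — a generic line meets the curve in up to 2 points.
Then, from the axis intercepts and sections: it meets the y-axis at y = 0 (among the integer gridlines); it meets the x-axis at x = 0 (among the integer gridlines).
Finally, together with the visible shape, these determine p as stated.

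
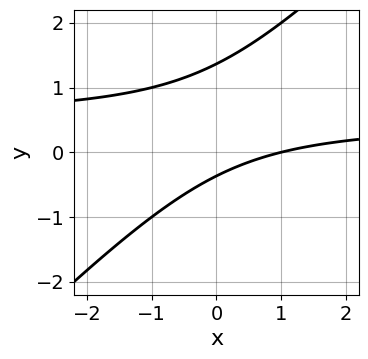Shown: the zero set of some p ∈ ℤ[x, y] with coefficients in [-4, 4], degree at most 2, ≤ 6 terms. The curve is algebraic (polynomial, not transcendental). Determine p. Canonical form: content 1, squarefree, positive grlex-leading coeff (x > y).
First, the degree is 2 — the shape is more complex than any degree-1 curve.
Next, against the integer gridlines: one x-axis crossing is at x = 1.
Finally, putting this together gives p.

2*x*y - 2*y^2 - x + 2*y + 1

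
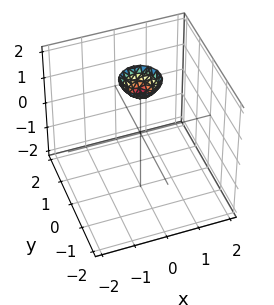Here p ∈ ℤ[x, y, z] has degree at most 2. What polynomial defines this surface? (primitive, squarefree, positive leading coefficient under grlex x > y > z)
First, degree: a generic line meets the surface in up to 2 points, so deg p = 2.
Then, symmetries: rotational symmetry about the z-axis ⇒ p depends on x, y only through x² + y².
Then, observable constraints: it misses every integer gridline on the y-axis; the surface avoids every integer x-axis point in the box.
Finally, assembling these constraints gives the stated polynomial.

3*x^2 + 3*y^2 - 2*z + 3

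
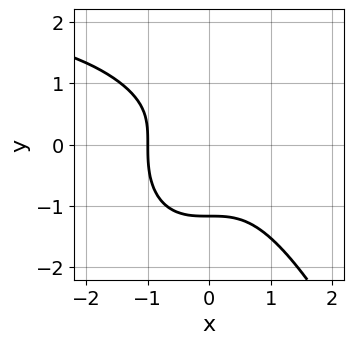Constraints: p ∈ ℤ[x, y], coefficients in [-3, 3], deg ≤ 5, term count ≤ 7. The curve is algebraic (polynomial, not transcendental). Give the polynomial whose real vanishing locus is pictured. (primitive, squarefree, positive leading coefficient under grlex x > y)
x^3*y - 2*x^3 - 2*y^3 + y - 2

(a) deg p = 4. A generic line meets the curve in up to 4 points.
(b) Against the integer gridlines: it meets the x-axis at x = -1 (among the integer gridlines).
(c) Fitting integer coefficients to these (and the overall shape) gives p.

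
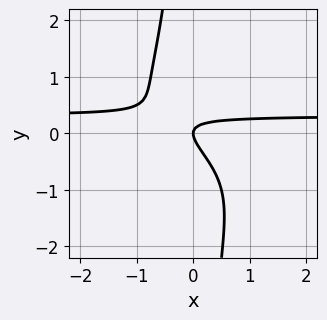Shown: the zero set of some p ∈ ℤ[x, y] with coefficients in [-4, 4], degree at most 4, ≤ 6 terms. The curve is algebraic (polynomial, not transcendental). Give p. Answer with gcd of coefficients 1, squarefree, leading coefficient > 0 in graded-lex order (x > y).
1. Degree: no degree-3 curve has this shape, so deg p = 4.
2. Against the integer gridlines: it meets the y-axis at y = 0 (among the integer gridlines); one x-axis crossing is at x = 0.
3. Putting this together gives p.

2*x*y^3 + 3*x*y + 3*y^2 - x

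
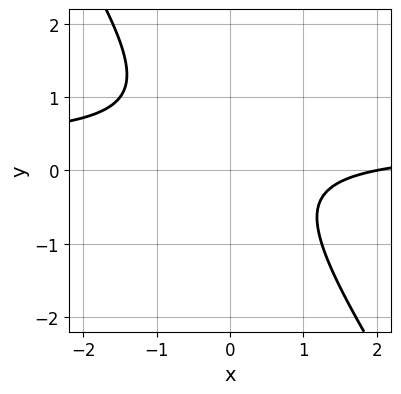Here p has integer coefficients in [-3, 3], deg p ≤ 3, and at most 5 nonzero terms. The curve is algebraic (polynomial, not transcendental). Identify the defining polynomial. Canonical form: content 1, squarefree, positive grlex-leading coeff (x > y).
deg p = 2. The shape is more complex than any degree-1 curve.
Observable constraints: it meets the x-axis at x = 2 (among the integer gridlines); it misses every integer gridline on the y-axis.
The integer polynomial consistent with all of this is the stated p.

3*x*y + 2*y^2 - x - y + 2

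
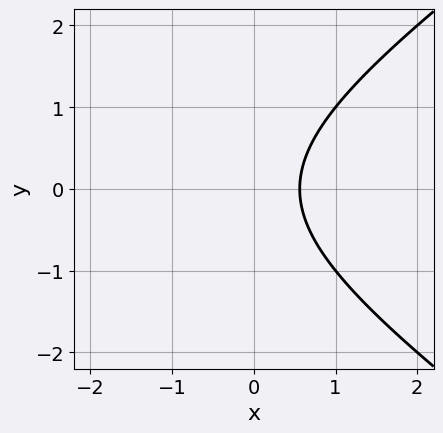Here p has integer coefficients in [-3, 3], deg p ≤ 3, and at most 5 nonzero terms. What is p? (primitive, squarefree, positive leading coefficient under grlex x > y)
The degree is 2 — a generic line meets the curve in up to 2 points.
Symmetries: mirror symmetry y ↦ −y ⇒ only even powers of y.
Observable constraints: no y-intercept at any integer in the box.
These observations pin down the coefficients.

x^2 - 2*y^2 + 3*x - 2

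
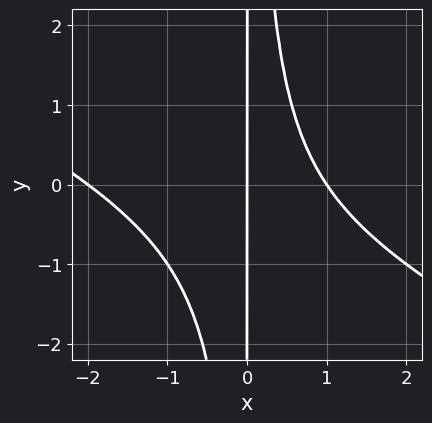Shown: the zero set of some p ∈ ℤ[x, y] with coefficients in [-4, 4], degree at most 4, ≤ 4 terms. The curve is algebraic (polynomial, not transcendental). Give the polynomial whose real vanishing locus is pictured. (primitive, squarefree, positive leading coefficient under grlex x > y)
(a) The degree is 3 — no degree-2 curve has this shape.
(b) Checking where it meets the axes: among the integer gridlines, it crosses the x-axis at x ∈ {-2, 0, 1}; the visible y-axis segment lies entirely on the curve.
(c) Matching integer coefficients to the picture gives p.

x^3 + 2*x^2*y + x^2 - 2*x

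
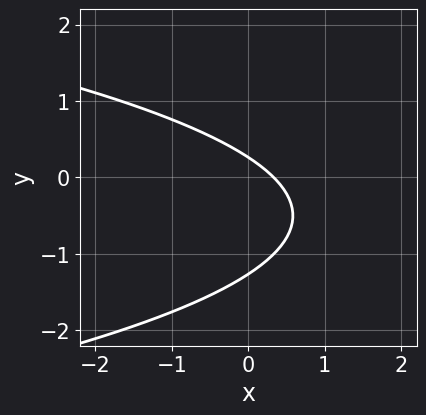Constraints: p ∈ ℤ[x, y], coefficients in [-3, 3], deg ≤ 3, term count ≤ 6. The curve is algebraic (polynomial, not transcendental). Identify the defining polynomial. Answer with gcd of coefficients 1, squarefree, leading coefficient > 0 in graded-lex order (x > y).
3*y^2 + 3*x + 3*y - 1

1. The degree is 2 — a generic line meets the curve in up to 2 points.
2. The integer polynomial consistent with all of this is the stated p.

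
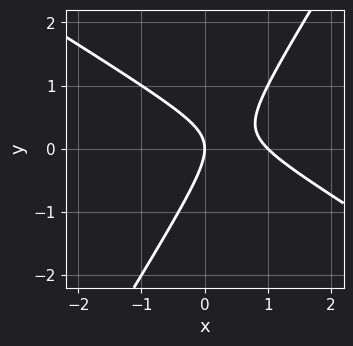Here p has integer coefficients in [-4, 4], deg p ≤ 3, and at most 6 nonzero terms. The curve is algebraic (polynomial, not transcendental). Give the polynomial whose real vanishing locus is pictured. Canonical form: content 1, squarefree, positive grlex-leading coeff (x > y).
(a) Degree: a generic line meets the curve in up to 2 points, so deg p = 2.
(b) From the axis intercepts and sections: it crosses the y-axis at the gridline y = 0; the x-axis gridline crossings are at x ∈ {0, 1}.
(c) The integer polynomial consistent with all of this is the stated p.

x^2 + x*y - y^2 - x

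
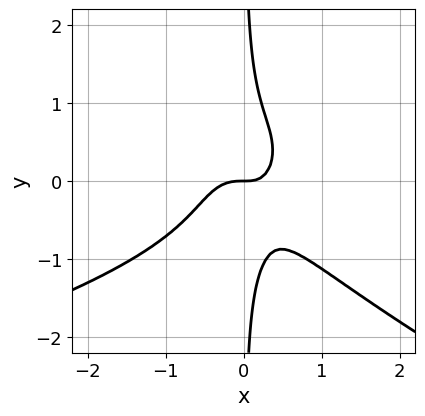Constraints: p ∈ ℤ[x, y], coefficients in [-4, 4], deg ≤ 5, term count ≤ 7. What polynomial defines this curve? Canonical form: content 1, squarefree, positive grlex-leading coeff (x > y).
x^2*y^2 + 3*x*y^3 + 3*x^3 + x*y - y

The degree is 4 — no degree-3 curve has this shape.
From the visible intercepts: one x-axis crossing is at x = 0; it meets the y-axis at y = 0 (among the integer gridlines).
Solving for integer coefficients yields p as stated.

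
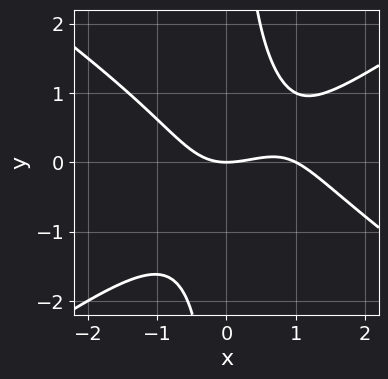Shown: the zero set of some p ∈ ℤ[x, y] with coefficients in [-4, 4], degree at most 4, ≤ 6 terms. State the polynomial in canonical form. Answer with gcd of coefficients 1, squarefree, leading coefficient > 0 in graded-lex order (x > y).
First, degree: a generic line meets the curve in up to 3 points, so deg p = 3.
Then, from the axis intercepts and sections: it meets the y-axis at y = 0 (among the integer gridlines); among the integer gridlines, it crosses the x-axis at x ∈ {0, 1}.
Finally, the integer polynomial consistent with all of this is the stated p.

x^3 - 2*x*y^2 - x^2 + 2*y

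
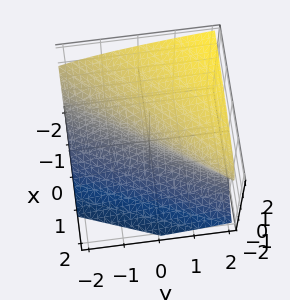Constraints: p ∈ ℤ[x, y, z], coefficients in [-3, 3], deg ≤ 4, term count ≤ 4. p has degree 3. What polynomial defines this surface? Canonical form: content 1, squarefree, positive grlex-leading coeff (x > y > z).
1. deg p = 3. A generic line meets the surface in up to 3 points.
2. From the visible intercepts: it meets the x-axis at x = 0 (among the integer gridlines); it meets the y-axis at y = 0 (among the integer gridlines); it meets the z-axis at z = 0 (among the integer gridlines).
3. Matching integer coefficients to the picture gives p.

z^3 - x*z + 3*x - 2*y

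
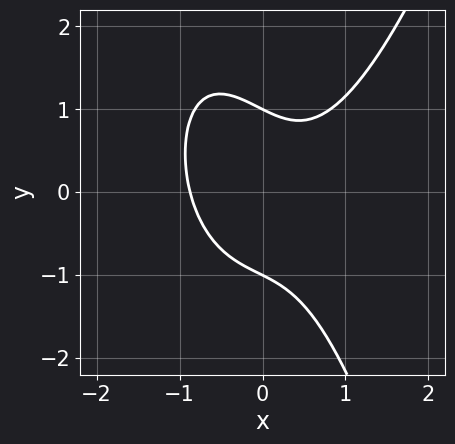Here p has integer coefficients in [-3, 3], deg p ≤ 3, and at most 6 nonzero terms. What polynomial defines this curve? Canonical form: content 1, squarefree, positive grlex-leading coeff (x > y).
1. Degree: the shape is more complex than any degree-2 curve, so deg p = 3.
2. Observable constraints: among the integer gridlines, it crosses the y-axis at y ∈ {-1, 1}.
3. Assembling these constraints gives the stated polynomial.

3*x^3 - 2*x*y - 2*y^2 + 2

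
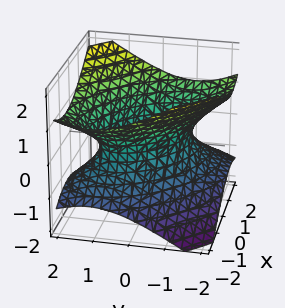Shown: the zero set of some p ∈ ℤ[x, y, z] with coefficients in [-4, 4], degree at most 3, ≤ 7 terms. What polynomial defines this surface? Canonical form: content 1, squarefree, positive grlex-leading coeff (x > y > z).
The degree is 2 — no degree-1 surface has this shape.
From the visible intercepts: among the integer gridlines, it crosses the y-axis at y ∈ {-1, 1}; no z-intercept at any integer in the box; among the integer gridlines, it crosses the x-axis at x ∈ {-1, 1}.
Together with the visible shape, these determine p as stated.

x^2 + x*y + y^2 - 2*z^2 - 1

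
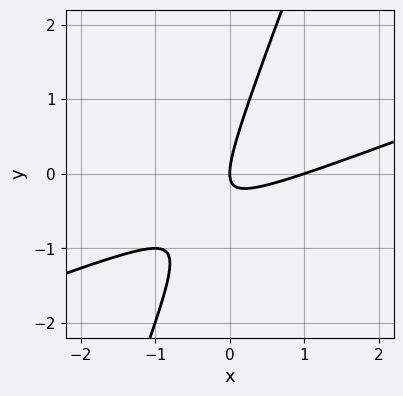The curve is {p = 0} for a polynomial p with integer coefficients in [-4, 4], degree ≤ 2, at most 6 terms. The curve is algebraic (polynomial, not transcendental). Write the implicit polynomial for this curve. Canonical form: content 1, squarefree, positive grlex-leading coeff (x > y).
x^2 - 3*x*y + y^2 - x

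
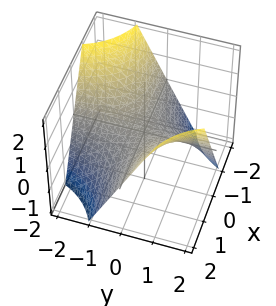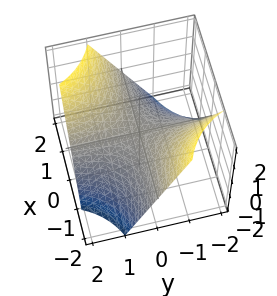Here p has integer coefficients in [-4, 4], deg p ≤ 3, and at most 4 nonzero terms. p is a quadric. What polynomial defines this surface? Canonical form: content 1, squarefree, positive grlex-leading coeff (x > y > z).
x*y - z

The degree is 2 — a saddle surface; a quadric.
From the visible intercepts: the visible x-axis segment lies entirely on the surface; it meets the z-axis at z = 0 (among the integer gridlines).
Putting this together gives p. Check: (0, 2, 0) on the y-axis lies on the surface, and p(0, 2, 0) = 0. ✓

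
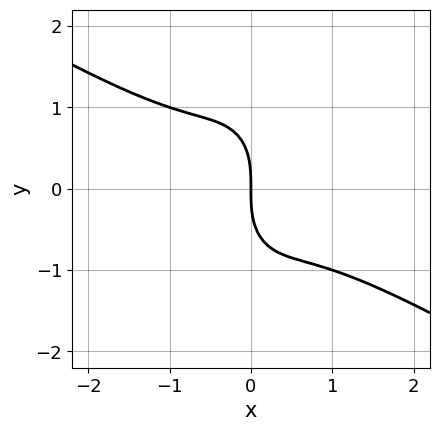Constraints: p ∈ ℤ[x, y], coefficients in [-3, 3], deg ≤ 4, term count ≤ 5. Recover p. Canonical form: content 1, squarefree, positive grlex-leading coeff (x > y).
deg p = 3. A generic line meets the curve in up to 3 points.
Checking where it meets the axes: it crosses the y-axis at the gridline y = 0; one x-axis crossing is at x = 0.
Together with the visible shape, these determine p as stated.

2*x^3 + 3*x^2*y + y^3 + 2*x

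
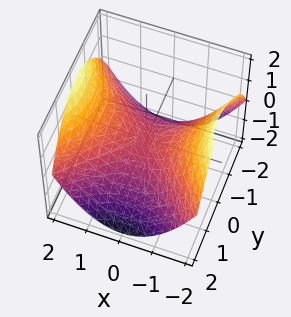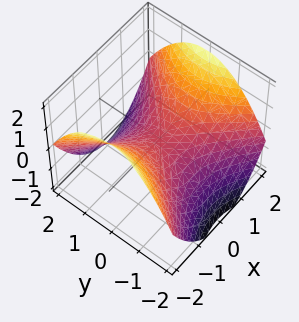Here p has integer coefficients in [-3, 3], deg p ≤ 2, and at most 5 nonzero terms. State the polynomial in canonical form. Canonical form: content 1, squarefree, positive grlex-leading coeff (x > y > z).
1. Degree: a hyperbolic paraboloid; a quadric, so deg p = 2.
2. Symmetries: mirror symmetry y ↦ −y ⇒ only even powers of y; the x ↦ −x reflection is a symmetry, so x appears only in even powers.
3. Observable constraints: it crosses the y-axis at the gridline y = 0; it crosses the z-axis at the gridline z = 0; one x-axis crossing is at x = 0.
4. Matching integer coefficients to the picture gives p.

x^2 - y^2 - 2*z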